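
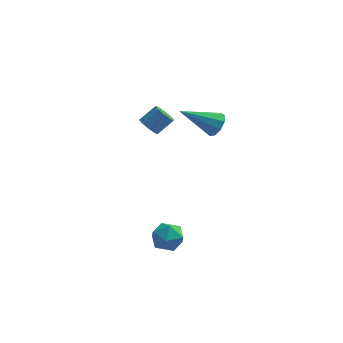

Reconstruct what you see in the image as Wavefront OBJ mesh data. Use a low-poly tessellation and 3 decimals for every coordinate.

v 4.5 0.186 2.643
v 4.886 -0.131 3.105
v 2.9 -0.226 3.697
v 4.843 0.318 3.216
v 4.64 0.706 3.059
v 4.371 0.851 2.707
v 4.163 0.684 2.326
v 4.113 0.285 2.093
v 4.244 -0.161 2.118
v 4.495 -0.444 2.388
v 4.748 -0.432 2.778
v 1.257 1.714 1.109
v 1.509 2.022 0.66
v 2.196 2.454 1.342
v 1.943 2.146 1.791
v 1.237 2.23 0.802
v 1.924 2.661 1.485
v 0.972 2.24 1.062
v 1.659 2.672 1.744
v 0.816 2.05 1.339
v 1.503 2.482 2.022
v 0.828 1.731 1.529
v 1.515 2.163 2.211
v 1.004 1.406 1.558
v 1.691 1.838 2.24
v 1.276 1.199 1.415
v 1.963 1.63 2.098
v 1.541 1.188 1.156
v 2.228 1.62 1.838
v 1.697 1.378 0.878
v 2.384 1.81 1.561
v 1.685 1.697 0.689
v 2.372 2.129 1.371
v 2.825 -3.276 -2.145
v 3.47 -3.784 -2.269
v 2.23 -4.216 -1.391
v 2.875 -4.724 -1.515
v 2.967 -4.042 -1.05
v 3.335 -3.461 -1.516
v 2.365 -4.539 -2.144
v 2.733 -3.958 -2.61
v 3.186 -4.565 -2.268
v 3.558 -4.257 -1.592
v 2.142 -3.743 -2.068
v 2.514 -3.435 -1.392
f 2 1 4
f 2 4 3
f 4 1 5
f 4 5 3
f 5 1 6
f 5 6 3
f 6 1 7
f 6 7 3
f 7 1 8
f 7 8 3
f 8 1 9
f 8 9 3
f 9 1 10
f 9 10 3
f 10 1 11
f 10 11 3
f 11 1 2
f 11 2 3
f 13 12 16
f 13 16 14
f 14 16 17
f 14 17 15
f 16 12 18
f 16 18 17
f 17 18 19
f 17 19 15
f 18 12 20
f 18 20 19
f 19 20 21
f 19 21 15
f 20 12 22
f 20 22 21
f 21 22 23
f 21 23 15
f 22 12 24
f 22 24 23
f 23 24 25
f 23 25 15
f 24 12 26
f 24 26 25
f 25 26 27
f 25 27 15
f 26 12 28
f 26 28 27
f 27 28 29
f 27 29 15
f 28 12 30
f 28 30 29
f 29 30 31
f 29 31 15
f 30 12 32
f 30 32 31
f 31 32 33
f 31 33 15
f 32 12 13
f 32 13 33
f 33 13 14
f 33 14 15
f 34 45 39
f 34 39 35
f 34 35 41
f 34 41 44
f 34 44 45
f 35 39 43
f 39 45 38
f 45 44 36
f 44 41 40
f 41 35 42
f 37 43 38
f 37 38 36
f 37 36 40
f 37 40 42
f 37 42 43
f 38 43 39
f 36 38 45
f 40 36 44
f 42 40 41
f 43 42 35



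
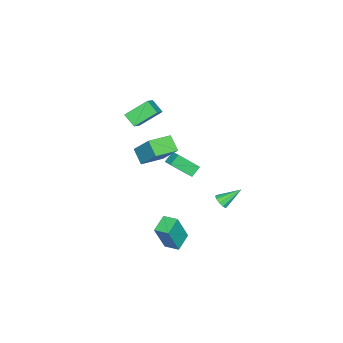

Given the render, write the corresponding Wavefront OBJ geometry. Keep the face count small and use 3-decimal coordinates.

v -1.145 0.444 -0.273
v -0.542 -0.752 0.959
v -0.595 1.08 0.074
v 0.008 -0.116 1.307
v -0.508 0.196 -0.827
v 0.095 -1 0.406
v 0.042 0.832 -0.479
v 0.645 -0.364 0.753
v -1.915 -2.733 4.346
v -0.652 -2.514 5.234
v -1.609 -1.928 3.711
v -0.345 -1.709 4.599
v -0.995 -3.891 3.321
v 0.269 -3.672 4.209
v -0.688 -3.086 2.686
v 0.575 -2.867 3.574
v -3.344 -2.697 -2.446
v -3.948 -3.484 -1.637
v -2.851 -1.415 -0.831
v -3.455 -2.202 -0.022
v -1.865 -3.578 -2.198
v -2.469 -4.365 -1.389
v -1.372 -2.296 -0.583
v -1.976 -3.083 0.226
v -0.235 2.686 -2.513
v 0.087 2.505 -2.065
v -0.985 3.734 -1.547
v 0.261 2.776 -2.225
v 0.245 3.012 -2.494
v 0.045 3.124 -2.77
v -0.261 3.068 -2.948
v -0.557 2.867 -2.96
v -0.73 2.597 -2.8
v -0.714 2.36 -2.531
v -0.515 2.248 -2.255
v -0.209 2.304 -2.077
v 1.749 0.353 -4.809
v 2.446 -0.042 -2.771
v 1.872 1.364 -4.656
v 2.568 0.969 -2.617
v 2.972 0.271 -5.243
v 3.668 -0.124 -3.204
v 3.094 1.282 -5.089
v 3.791 0.887 -3.051
f 2 4 1
f 5 2 1
f 1 4 3
f 3 5 1
f 2 8 4
f 6 2 5
f 6 8 2
f 4 8 3
f 7 5 3
f 3 8 7
f 7 6 5
f 8 6 7
f 10 12 9
f 13 10 9
f 9 12 11
f 11 13 9
f 10 16 12
f 14 10 13
f 14 16 10
f 12 16 11
f 15 13 11
f 11 16 15
f 15 14 13
f 16 14 15
f 18 20 17
f 21 18 17
f 17 20 19
f 19 21 17
f 18 24 20
f 22 18 21
f 22 24 18
f 20 24 19
f 23 21 19
f 19 24 23
f 23 22 21
f 24 22 23
f 26 25 28
f 26 28 27
f 28 25 29
f 28 29 27
f 29 25 30
f 29 30 27
f 30 25 31
f 30 31 27
f 31 25 32
f 31 32 27
f 32 25 33
f 32 33 27
f 33 25 34
f 33 34 27
f 34 25 35
f 34 35 27
f 35 25 36
f 35 36 27
f 36 25 26
f 36 26 27
f 38 40 37
f 41 38 37
f 37 40 39
f 39 41 37
f 38 44 40
f 42 38 41
f 42 44 38
f 40 44 39
f 43 41 39
f 39 44 43
f 43 42 41
f 44 42 43



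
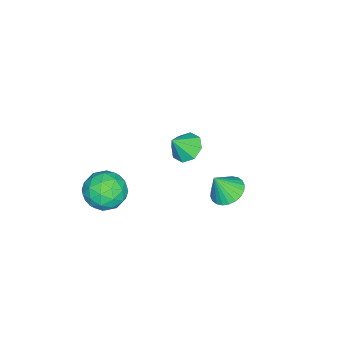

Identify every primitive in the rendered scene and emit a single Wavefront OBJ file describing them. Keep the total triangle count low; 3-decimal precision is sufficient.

v 0.204 -2.363 -1.162
v 0.927 -2.893 -0.398
v -0.007 -4.007 -2.102
v 0.716 -4.537 -1.338
v -0.35 -4.178 -0.989
v -0.22 -3.162 -0.408
v 1.14 -3.738 -2.092
v 1.27 -2.722 -1.511
v 1.505 -3.743 -0.973
v 0.584 -4.015 -0.291
v 0.336 -2.885 -2.209
v -0.585 -3.157 -1.527
v 0.584 -2.484 -0.697
v 0.336 -4.416 -1.803
v -0.291 -4.205 -1.598
v 0.134 -4.517 -1.149
v -0.09 -2.642 -0.703
v 0.335 -2.954 -0.254
v -0.416 -3.709 -0.601
v 0.585 -3.946 -2.246
v 1.01 -4.258 -1.797
v 0.786 -2.383 -1.351
v 1.211 -2.695 -0.902
v 1.336 -3.191 -1.899
v 1.349 -3.295 -0.586
v 1.224 -4.261 -1.139
v 1.474 -3.791 -1.582
v 1.55 -3.194 -1.24
v 0.807 -3.455 -0.185
v 0.683 -4.421 -0.738
v 0.057 -4.21 -0.533
v 0.133 -3.613 -0.191
v 1.147 -3.954 -0.523
v 0.237 -2.479 -1.762
v 0.113 -3.445 -2.315
v 0.787 -3.287 -2.309
v 0.863 -2.69 -1.967
v -0.304 -2.639 -1.361
v -0.429 -3.605 -1.914
v -0.63 -3.706 -1.26
v -0.554 -3.109 -0.918
v -0.227 -2.946 -1.977
v -3.603 -0.842 -0.781
v -3.128 -1.361 -1.342
v -2.937 -1.358 0.261
v -2.829 -0.751 -1.231
v -2.982 -0.194 -0.856
v -3.499 -0.016 -0.437
v -4.077 -0.322 -0.22
v -4.377 -0.932 -0.331
v -4.223 -1.489 -0.706
v -3.706 -1.667 -1.124
v 0.245 2.628 0.925
v 0.869 3.258 1.002
v 0.635 2.092 2.135
v 0.599 3.411 1.158
v 0.275 3.445 1.278
v -0.054 3.355 1.344
v -0.337 3.154 1.346
v -0.532 2.873 1.285
v -0.608 2.555 1.168
v -0.555 2.248 1.015
v -0.38 1.999 0.848
v -0.11 1.846 0.692
v 0.214 1.812 0.573
v 0.543 1.902 0.506
v 0.826 2.103 0.504
v 1.021 2.383 0.566
v 1.098 2.702 0.682
v 1.044 3.008 0.835
f 1 38 17
f 38 12 41
f 17 41 6
f 38 41 17
f 1 17 13
f 17 6 18
f 13 18 2
f 17 18 13
f 1 13 22
f 13 2 23
f 22 23 8
f 13 23 22
f 1 22 34
f 22 8 37
f 34 37 11
f 22 37 34
f 1 34 38
f 34 11 42
f 38 42 12
f 34 42 38
f 2 18 29
f 18 6 32
f 29 32 10
f 18 32 29
f 6 41 19
f 41 12 40
f 19 40 5
f 41 40 19
f 12 42 39
f 42 11 35
f 39 35 3
f 42 35 39
f 11 37 36
f 37 8 24
f 36 24 7
f 37 24 36
f 8 23 28
f 23 2 25
f 28 25 9
f 23 25 28
f 4 30 16
f 30 10 31
f 16 31 5
f 30 31 16
f 4 16 14
f 16 5 15
f 14 15 3
f 16 15 14
f 4 14 21
f 14 3 20
f 21 20 7
f 14 20 21
f 4 21 26
f 21 7 27
f 26 27 9
f 21 27 26
f 4 26 30
f 26 9 33
f 30 33 10
f 26 33 30
f 5 31 19
f 31 10 32
f 19 32 6
f 31 32 19
f 3 15 39
f 15 5 40
f 39 40 12
f 15 40 39
f 7 20 36
f 20 3 35
f 36 35 11
f 20 35 36
f 9 27 28
f 27 7 24
f 28 24 8
f 27 24 28
f 10 33 29
f 33 9 25
f 29 25 2
f 33 25 29
f 44 43 46
f 44 46 45
f 46 43 47
f 46 47 45
f 47 43 48
f 47 48 45
f 48 43 49
f 48 49 45
f 49 43 50
f 49 50 45
f 50 43 51
f 50 51 45
f 51 43 52
f 51 52 45
f 52 43 44
f 52 44 45
f 54 53 56
f 54 56 55
f 56 53 57
f 56 57 55
f 57 53 58
f 57 58 55
f 58 53 59
f 58 59 55
f 59 53 60
f 59 60 55
f 60 53 61
f 60 61 55
f 61 53 62
f 61 62 55
f 62 53 63
f 62 63 55
f 63 53 64
f 63 64 55
f 64 53 65
f 64 65 55
f 65 53 66
f 65 66 55
f 66 53 67
f 66 67 55
f 67 53 68
f 67 68 55
f 68 53 69
f 68 69 55
f 69 53 70
f 69 70 55
f 70 53 54
f 70 54 55



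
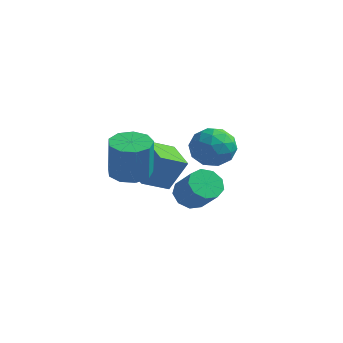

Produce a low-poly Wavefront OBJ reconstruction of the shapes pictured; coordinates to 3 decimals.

v 0.505 -1.783 0.067
v 1.089 -1.878 -0.515
v 2.098 -2.332 0.57
v 1.515 -2.237 1.153
v 1.105 -1.35 -0.309
v 2.114 -1.804 0.776
v 0.84 -1.024 0.073
v 1.85 -1.478 1.159
v 0.419 -1.053 0.453
v 1.428 -1.507 1.538
v 0.038 -1.424 0.652
v 1.048 -1.878 1.737
v -0.124 -1.963 0.578
v 0.885 -2.417 1.663
v 0.008 -2.418 0.264
v 1.017 -2.872 1.35
v 0.373 -2.576 -0.141
v 1.382 -3.029 0.944
v 0.8 -2.363 -0.449
v 1.809 -2.816 0.636
v -5.163 2.496 -1.635
v -4.451 2.971 -0.018
v -4.387 3.628 -2.31
v -3.674 4.103 -0.693
v -3.826 1.417 -1.907
v -3.113 1.892 -0.29
v -3.049 2.549 -2.582
v -2.337 3.024 -0.965
v -0.074 1.377 1.259
v 0.508 1.498 2.189
v 0.052 -0.398 1.411
v 0.634 -0.277 2.341
v -0.437 -0.011 2.322
v -0.515 1.086 2.228
v 1.075 0.014 1.372
v 0.997 1.111 1.278
v 1.218 0.656 2.259
v 0.284 0.64 2.846
v 0.276 0.46 0.754
v -0.658 0.444 1.341
v 0.206 1.594 1.71
v 0.354 -0.494 1.89
v -0.276 -0.337 1.878
v 0.066 -0.266 2.425
v -0.395 1.351 1.733
v -0.053 1.422 2.28
v -0.609 0.535 2.358
v 0.613 -0.322 1.32
v 0.955 -0.251 1.867
v 0.494 1.366 1.175
v 0.836 1.437 1.722
v 1.169 0.565 1.242
v 0.966 1.17 2.298
v 1.04 0.126 2.388
v 1.299 0.297 1.818
v 1.253 0.942 1.763
v 0.416 1.16 2.644
v 0.49 0.117 2.733
v -0.14 0.273 2.722
v -0.185 0.918 2.666
v 0.834 0.665 2.685
v 0.07 0.983 0.867
v 0.144 -0.06 0.956
v 0.745 0.182 0.934
v 0.7 0.827 0.878
v -0.48 0.974 1.212
v -0.406 -0.07 1.302
v -0.693 0.158 1.837
v -0.739 0.803 1.782
v -0.274 0.435 0.915
v -3.424 -0.172 -0.367
v -2.433 -0.251 -0.478
v -2.226 -0.506 1.556
v -3.216 -0.428 1.667
v -2.606 0.404 -0.378
v -2.399 0.148 1.656
v -3.162 0.788 -0.273
v -2.955 0.533 1.761
v -3.84 0.724 -0.212
v -3.633 0.468 1.822
v -4.323 0.24 -0.223
v -4.116 -0.016 1.81
v -4.386 -0.437 -0.302
v -4.179 -0.692 1.732
v -3.998 -0.99 -0.411
v -3.791 -1.245 1.623
v -3.341 -1.16 -0.499
v -3.134 -1.416 1.534
v -2.723 -0.868 -0.526
v -2.516 -1.124 1.508
f 2 1 5
f 2 5 3
f 3 5 6
f 3 6 4
f 5 1 7
f 5 7 6
f 6 7 8
f 6 8 4
f 7 1 9
f 7 9 8
f 8 9 10
f 8 10 4
f 9 1 11
f 9 11 10
f 10 11 12
f 10 12 4
f 11 1 13
f 11 13 12
f 12 13 14
f 12 14 4
f 13 1 15
f 13 15 14
f 14 15 16
f 14 16 4
f 15 1 17
f 15 17 16
f 16 17 18
f 16 18 4
f 17 1 19
f 17 19 18
f 18 19 20
f 18 20 4
f 19 1 2
f 19 2 20
f 20 2 3
f 20 3 4
f 22 24 21
f 25 22 21
f 21 24 23
f 23 25 21
f 22 28 24
f 26 22 25
f 26 28 22
f 24 28 23
f 27 25 23
f 23 28 27
f 27 26 25
f 28 26 27
f 29 66 45
f 66 40 69
f 45 69 34
f 66 69 45
f 29 45 41
f 45 34 46
f 41 46 30
f 45 46 41
f 29 41 50
f 41 30 51
f 50 51 36
f 41 51 50
f 29 50 62
f 50 36 65
f 62 65 39
f 50 65 62
f 29 62 66
f 62 39 70
f 66 70 40
f 62 70 66
f 30 46 57
f 46 34 60
f 57 60 38
f 46 60 57
f 34 69 47
f 69 40 68
f 47 68 33
f 69 68 47
f 40 70 67
f 70 39 63
f 67 63 31
f 70 63 67
f 39 65 64
f 65 36 52
f 64 52 35
f 65 52 64
f 36 51 56
f 51 30 53
f 56 53 37
f 51 53 56
f 32 58 44
f 58 38 59
f 44 59 33
f 58 59 44
f 32 44 42
f 44 33 43
f 42 43 31
f 44 43 42
f 32 42 49
f 42 31 48
f 49 48 35
f 42 48 49
f 32 49 54
f 49 35 55
f 54 55 37
f 49 55 54
f 32 54 58
f 54 37 61
f 58 61 38
f 54 61 58
f 33 59 47
f 59 38 60
f 47 60 34
f 59 60 47
f 31 43 67
f 43 33 68
f 67 68 40
f 43 68 67
f 35 48 64
f 48 31 63
f 64 63 39
f 48 63 64
f 37 55 56
f 55 35 52
f 56 52 36
f 55 52 56
f 38 61 57
f 61 37 53
f 57 53 30
f 61 53 57
f 72 71 75
f 72 75 73
f 73 75 76
f 73 76 74
f 75 71 77
f 75 77 76
f 76 77 78
f 76 78 74
f 77 71 79
f 77 79 78
f 78 79 80
f 78 80 74
f 79 71 81
f 79 81 80
f 80 81 82
f 80 82 74
f 81 71 83
f 81 83 82
f 82 83 84
f 82 84 74
f 83 71 85
f 83 85 84
f 84 85 86
f 84 86 74
f 85 71 87
f 85 87 86
f 86 87 88
f 86 88 74
f 87 71 89
f 87 89 88
f 88 89 90
f 88 90 74
f 89 71 72
f 89 72 90
f 90 72 73
f 90 73 74



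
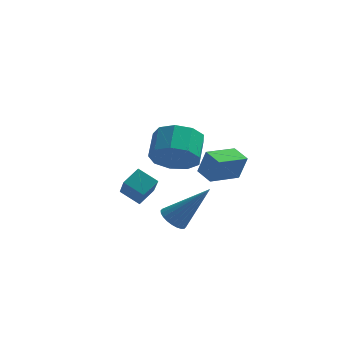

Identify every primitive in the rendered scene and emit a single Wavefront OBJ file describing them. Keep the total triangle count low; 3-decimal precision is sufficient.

v -0.369 -4.175 0.49
v 0.51 -3.978 0.13
v 0.528 -2.927 0.751
v -0.351 -3.125 1.11
v 0.041 -3.733 -0.27
v 0.059 -2.683 0.35
v -0.62 -3.695 -0.315
v -0.602 -2.645 0.306
v -1.164 -3.882 0.017
v -1.146 -2.832 0.638
v -1.335 -4.206 0.57
v -1.317 -3.156 1.191
v -1.055 -4.515 1.085
v -1.037 -3.465 1.706
v -0.453 -4.666 1.322
v -0.435 -3.616 1.943
v 0.187 -4.586 1.169
v 0.206 -3.536 1.79
v 0.568 -4.315 0.698
v 0.586 -3.265 1.319
v -2.315 -0.262 -4.41
v -1.99 -1.267 -3.276
v -3.145 0.015 -3.926
v -2.82 -0.99 -2.792
v -1.84 0.39 -3.968
v -1.515 -0.615 -2.834
v -2.67 0.667 -3.484
v -2.345 -0.338 -2.35
v -0.446 -3.976 -2.842
v 0.004 -4.228 -3.186
v 0.886 -3.764 -1.258
v 0.029 -3.994 -3.239
v -0.017 -3.757 -3.232
v -0.129 -3.553 -3.165
v -0.289 -3.413 -3.049
v -0.473 -3.36 -2.901
v -0.653 -3.4 -2.745
v -0.801 -3.528 -2.603
v -0.896 -3.724 -2.497
v -0.921 -3.959 -2.444
v -0.875 -4.196 -2.452
v -0.763 -4.4 -2.518
v -0.603 -4.539 -2.634
v -0.419 -4.593 -2.782
v -0.239 -4.553 -2.939
v -0.091 -4.425 -3.081
v -0.039 -0.175 -2.393
v 0.293 -0.201 -1.282
v 0.969 0.844 -2.671
v 1.301 0.818 -1.56
v 0.539 -0.798 -2.58
v 0.871 -0.824 -1.469
v 1.547 0.221 -2.858
v 1.879 0.195 -1.747
f 2 1 5
f 2 5 3
f 3 5 6
f 3 6 4
f 5 1 7
f 5 7 6
f 6 7 8
f 6 8 4
f 7 1 9
f 7 9 8
f 8 9 10
f 8 10 4
f 9 1 11
f 9 11 10
f 10 11 12
f 10 12 4
f 11 1 13
f 11 13 12
f 12 13 14
f 12 14 4
f 13 1 15
f 13 15 14
f 14 15 16
f 14 16 4
f 15 1 17
f 15 17 16
f 16 17 18
f 16 18 4
f 17 1 19
f 17 19 18
f 18 19 20
f 18 20 4
f 19 1 2
f 19 2 20
f 20 2 3
f 20 3 4
f 22 24 21
f 25 22 21
f 21 24 23
f 23 25 21
f 22 28 24
f 26 22 25
f 26 28 22
f 24 28 23
f 27 25 23
f 23 28 27
f 27 26 25
f 28 26 27
f 30 29 32
f 30 32 31
f 32 29 33
f 32 33 31
f 33 29 34
f 33 34 31
f 34 29 35
f 34 35 31
f 35 29 36
f 35 36 31
f 36 29 37
f 36 37 31
f 37 29 38
f 37 38 31
f 38 29 39
f 38 39 31
f 39 29 40
f 39 40 31
f 40 29 41
f 40 41 31
f 41 29 42
f 41 42 31
f 42 29 43
f 42 43 31
f 43 29 44
f 43 44 31
f 44 29 45
f 44 45 31
f 45 29 46
f 45 46 31
f 46 29 30
f 46 30 31
f 48 50 47
f 51 48 47
f 47 50 49
f 49 51 47
f 48 54 50
f 52 48 51
f 52 54 48
f 50 54 49
f 53 51 49
f 49 54 53
f 53 52 51
f 54 52 53



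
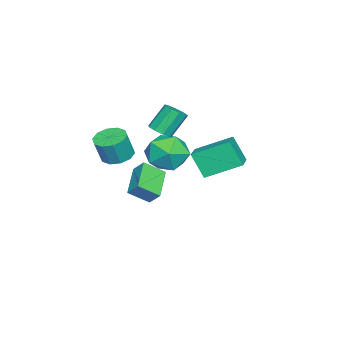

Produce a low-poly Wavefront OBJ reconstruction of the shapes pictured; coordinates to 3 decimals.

v -1.761 0.75 0.28
v -0.528 0.69 0.399
v -1.972 -0.47 1.861
v -0.739 -0.53 1.98
v -1.336 0.529 2.23
v -1.206 1.283 1.253
v -1.294 -1.063 1.007
v -1.164 -0.309 0.03
v -0.239 -0.43 0.848
v -0.265 0.554 1.604
v -2.235 -0.334 0.656
v -2.261 0.65 1.412
v -0.263 0.096 3.03
v 0.268 0.434 3.145
v -0.366 1.022 4.346
v -0.897 0.684 4.23
v -0.003 0.664 2.889
v -0.638 1.252 4.09
v -0.395 0.628 2.699
v -1.03 1.216 3.9
v -0.726 0.343 2.664
v -1.361 0.931 3.864
v -0.84 -0.057 2.8
v -1.475 0.53 4
v -0.683 -0.386 3.043
v -1.318 0.202 4.244
v -0.33 -0.489 3.28
v -0.965 0.099 4.481
v 0.055 -0.318 3.4
v -0.58 0.27 4.601
v 0.291 0.046 3.347
v -0.344 0.634 4.547
v -0.914 2.252 0.352
v -1.13 1.526 1.658
v -1.452 3.954 1.209
v -1.669 3.227 2.515
v 0.409 2.493 0.705
v 0.192 1.766 2.011
v -0.13 4.194 1.562
v -0.346 3.468 2.868
v -4.301 -1.589 -2.531
v -3.801 -2.554 -1.764
v -4.137 -0.982 -1.874
v -3.637 -1.947 -1.107
v -2.583 -1.273 -3.253
v -2.083 -2.238 -2.486
v -2.419 -0.666 -2.596
v -1.919 -1.631 -1.829
v 2.179 -1.078 2.497
v 2.747 -1.608 2.236
v 3.129 -1.833 3.522
v 2.561 -1.302 3.783
v 2.959 -1.148 2.253
v 3.341 -1.372 3.539
v 2.873 -0.661 2.364
v 3.254 -0.885 3.65
v 2.522 -0.333 2.525
v 2.903 -0.558 3.811
v 2.04 -0.29 2.676
v 2.421 -0.514 3.962
v 1.611 -0.547 2.758
v 1.993 -0.772 4.044
v 1.399 -1.008 2.741
v 1.781 -1.232 4.027
v 1.486 -1.495 2.63
v 1.867 -1.719 3.916
v 1.837 -1.822 2.469
v 2.218 -2.047 3.755
v 2.319 -1.866 2.318
v 2.7 -2.09 3.604
f 1 12 6
f 1 6 2
f 1 2 8
f 1 8 11
f 1 11 12
f 2 6 10
f 6 12 5
f 12 11 3
f 11 8 7
f 8 2 9
f 4 10 5
f 4 5 3
f 4 3 7
f 4 7 9
f 4 9 10
f 5 10 6
f 3 5 12
f 7 3 11
f 9 7 8
f 10 9 2
f 14 13 17
f 14 17 15
f 15 17 18
f 15 18 16
f 17 13 19
f 17 19 18
f 18 19 20
f 18 20 16
f 19 13 21
f 19 21 20
f 20 21 22
f 20 22 16
f 21 13 23
f 21 23 22
f 22 23 24
f 22 24 16
f 23 13 25
f 23 25 24
f 24 25 26
f 24 26 16
f 25 13 27
f 25 27 26
f 26 27 28
f 26 28 16
f 27 13 29
f 27 29 28
f 28 29 30
f 28 30 16
f 29 13 31
f 29 31 30
f 30 31 32
f 30 32 16
f 31 13 14
f 31 14 32
f 32 14 15
f 32 15 16
f 34 36 33
f 37 34 33
f 33 36 35
f 35 37 33
f 34 40 36
f 38 34 37
f 38 40 34
f 36 40 35
f 39 37 35
f 35 40 39
f 39 38 37
f 40 38 39
f 42 44 41
f 45 42 41
f 41 44 43
f 43 45 41
f 42 48 44
f 46 42 45
f 46 48 42
f 44 48 43
f 47 45 43
f 43 48 47
f 47 46 45
f 48 46 47
f 50 49 53
f 50 53 51
f 51 53 54
f 51 54 52
f 53 49 55
f 53 55 54
f 54 55 56
f 54 56 52
f 55 49 57
f 55 57 56
f 56 57 58
f 56 58 52
f 57 49 59
f 57 59 58
f 58 59 60
f 58 60 52
f 59 49 61
f 59 61 60
f 60 61 62
f 60 62 52
f 61 49 63
f 61 63 62
f 62 63 64
f 62 64 52
f 63 49 65
f 63 65 64
f 64 65 66
f 64 66 52
f 65 49 67
f 65 67 66
f 66 67 68
f 66 68 52
f 67 49 69
f 67 69 68
f 68 69 70
f 68 70 52
f 69 49 50
f 69 50 70
f 70 50 51
f 70 51 52



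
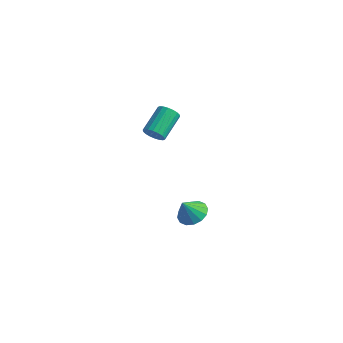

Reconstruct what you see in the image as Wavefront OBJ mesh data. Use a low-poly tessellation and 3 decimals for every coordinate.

v 1.814 3.659 -2.804
v 2.374 3.137 -2.998
v 1.646 3.121 -1.836
v 2.571 3.434 -2.798
v 2.565 3.792 -2.6
v 2.359 4.114 -2.456
v 2.006 4.314 -2.406
v 1.601 4.339 -2.462
v 1.254 4.182 -2.61
v 1.057 3.885 -2.81
v 1.062 3.527 -3.008
v 1.269 3.205 -3.151
v 1.622 3.004 -3.202
v 2.026 2.979 -3.145
v 0.944 1.998 3.202
v 1.24 2.281 2.82
v 0.992 3.564 3.575
v 0.696 3.282 3.958
v 1.008 2.29 2.728
v 0.76 3.573 3.484
v 0.764 2.241 2.731
v 0.516 3.524 3.486
v 0.555 2.144 2.827
v 0.307 3.428 3.582
v 0.423 2.018 2.997
v 0.175 3.302 3.752
v 0.395 1.889 3.208
v 0.147 3.172 3.963
v 0.475 1.781 3.418
v 0.227 3.064 4.173
v 0.648 1.716 3.585
v 0.4 2.999 4.34
v 0.88 1.707 3.676
v 0.632 2.99 4.432
v 1.124 1.756 3.674
v 0.876 3.039 4.429
v 1.333 1.852 3.578
v 1.085 3.136 4.333
v 1.465 1.978 3.408
v 1.217 3.262 4.163
v 1.493 2.108 3.197
v 1.245 3.391 3.952
v 1.413 2.216 2.987
v 1.165 3.499 3.742
f 2 1 4
f 2 4 3
f 4 1 5
f 4 5 3
f 5 1 6
f 5 6 3
f 6 1 7
f 6 7 3
f 7 1 8
f 7 8 3
f 8 1 9
f 8 9 3
f 9 1 10
f 9 10 3
f 10 1 11
f 10 11 3
f 11 1 12
f 11 12 3
f 12 1 13
f 12 13 3
f 13 1 14
f 13 14 3
f 14 1 2
f 14 2 3
f 16 15 19
f 16 19 17
f 17 19 20
f 17 20 18
f 19 15 21
f 19 21 20
f 20 21 22
f 20 22 18
f 21 15 23
f 21 23 22
f 22 23 24
f 22 24 18
f 23 15 25
f 23 25 24
f 24 25 26
f 24 26 18
f 25 15 27
f 25 27 26
f 26 27 28
f 26 28 18
f 27 15 29
f 27 29 28
f 28 29 30
f 28 30 18
f 29 15 31
f 29 31 30
f 30 31 32
f 30 32 18
f 31 15 33
f 31 33 32
f 32 33 34
f 32 34 18
f 33 15 35
f 33 35 34
f 34 35 36
f 34 36 18
f 35 15 37
f 35 37 36
f 36 37 38
f 36 38 18
f 37 15 39
f 37 39 38
f 38 39 40
f 38 40 18
f 39 15 41
f 39 41 40
f 40 41 42
f 40 42 18
f 41 15 43
f 41 43 42
f 42 43 44
f 42 44 18
f 43 15 16
f 43 16 44
f 44 16 17
f 44 17 18



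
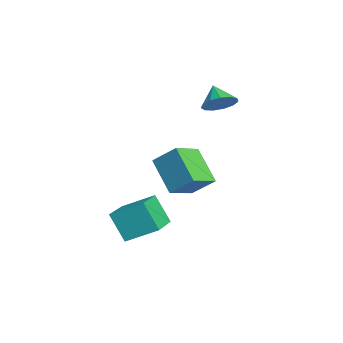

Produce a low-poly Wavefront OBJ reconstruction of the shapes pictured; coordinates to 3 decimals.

v 1.214 -0.526 -1.346
v 1.748 0.264 -0.537
v 0.407 0.531 -1.845
v 0.94 1.32 -1.037
v 2.46 -0.14 -2.543
v 2.993 0.649 -1.735
v 1.652 0.916 -3.043
v 2.186 1.706 -2.234
v 0.427 2.293 1.079
v 0.851 1.808 1.464
v -0.307 2.207 1.781
v 0.947 2.193 1.611
v 0.878 2.609 1.589
v 0.665 2.925 1.405
v 0.378 3.04 1.117
v 0.106 2.918 0.818
v -0.064 2.597 0.601
v -0.078 2.18 0.536
v 0.069 1.798 0.644
v 0.329 1.574 0.889
v 0.621 1.577 1.195
v 2.481 -1.395 -4.515
v 1.924 -1.862 -3.33
v 2.886 -0.204 -3.855
v 2.328 -0.671 -2.67
v 4.092 -2.189 -4.07
v 3.534 -2.656 -2.885
v 4.496 -0.998 -3.41
v 3.939 -1.465 -2.225
f 2 4 1
f 5 2 1
f 1 4 3
f 3 5 1
f 2 8 4
f 6 2 5
f 6 8 2
f 4 8 3
f 7 5 3
f 3 8 7
f 7 6 5
f 8 6 7
f 10 9 12
f 10 12 11
f 12 9 13
f 12 13 11
f 13 9 14
f 13 14 11
f 14 9 15
f 14 15 11
f 15 9 16
f 15 16 11
f 16 9 17
f 16 17 11
f 17 9 18
f 17 18 11
f 18 9 19
f 18 19 11
f 19 9 20
f 19 20 11
f 20 9 21
f 20 21 11
f 21 9 10
f 21 10 11
f 23 25 22
f 26 23 22
f 22 25 24
f 24 26 22
f 23 29 25
f 27 23 26
f 27 29 23
f 25 29 24
f 28 26 24
f 24 29 28
f 28 27 26
f 29 27 28



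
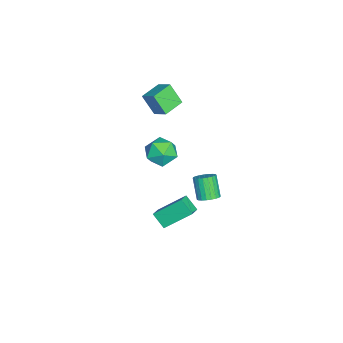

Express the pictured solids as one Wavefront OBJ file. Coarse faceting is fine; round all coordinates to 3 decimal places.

v -1.85 0.686 -4.225
v -1.496 1.164 -3.856
v -2.297 0.793 -2.606
v -2.65 0.314 -2.975
v -1.722 1.319 -3.955
v -2.523 0.947 -2.705
v -1.97 1.364 -4.1
v -2.771 0.992 -2.851
v -2.197 1.292 -4.267
v -2.998 0.92 -3.018
v -2.364 1.115 -4.427
v -3.165 0.744 -3.177
v -2.442 0.864 -4.552
v -3.243 0.492 -3.302
v -2.418 0.582 -4.62
v -3.219 0.211 -3.37
v -2.296 0.318 -4.62
v -3.096 -0.053 -3.37
v -2.096 0.118 -4.551
v -2.897 -0.254 -3.302
v -1.854 0.015 -4.427
v -2.654 -0.356 -3.177
v -1.611 0.029 -4.267
v -2.411 -0.342 -3.017
v -1.409 0.156 -4.1
v -2.21 -0.215 -2.85
v -1.284 0.375 -3.955
v -2.084 0.004 -2.705
v -1.256 0.648 -3.856
v -2.057 0.276 -2.606
v -1.331 0.927 -3.821
v -2.132 0.555 -2.571
v -2.251 -2.552 2.832
v -2.56 -3.304 4.068
v -3.407 -1.799 3.001
v -3.716 -2.551 4.238
v -1.664 -1.789 3.442
v -1.973 -2.541 4.679
v -2.82 -1.036 3.612
v -3.129 -1.788 4.848
v 2.18 -1.622 -1.691
v 2.935 -1.779 -1.359
v 1.924 -0.07 -0.377
v 2.679 -0.226 -0.045
v 2.641 -0.934 -2.415
v 3.396 -1.09 -2.083
v 2.385 0.619 -1.101
v 3.14 0.462 -0.769
v -3.129 -2.396 -0.095
v -2.426 -1.608 0.188
v -2.154 -2.752 -1.528
v -1.451 -1.964 -1.245
v -1.518 -2.876 -0.647
v -2.12 -2.656 0.239
v -2.46 -1.704 -1.579
v -3.062 -1.484 -0.693
v -2.012 -1.18 -0.73
v -1.43 -1.904 -0.154
v -3.15 -2.456 -1.186
v -2.568 -3.18 -0.61
f 2 1 5
f 2 5 3
f 3 5 6
f 3 6 4
f 5 1 7
f 5 7 6
f 6 7 8
f 6 8 4
f 7 1 9
f 7 9 8
f 8 9 10
f 8 10 4
f 9 1 11
f 9 11 10
f 10 11 12
f 10 12 4
f 11 1 13
f 11 13 12
f 12 13 14
f 12 14 4
f 13 1 15
f 13 15 14
f 14 15 16
f 14 16 4
f 15 1 17
f 15 17 16
f 16 17 18
f 16 18 4
f 17 1 19
f 17 19 18
f 18 19 20
f 18 20 4
f 19 1 21
f 19 21 20
f 20 21 22
f 20 22 4
f 21 1 23
f 21 23 22
f 22 23 24
f 22 24 4
f 23 1 25
f 23 25 24
f 24 25 26
f 24 26 4
f 25 1 27
f 25 27 26
f 26 27 28
f 26 28 4
f 27 1 29
f 27 29 28
f 28 29 30
f 28 30 4
f 29 1 31
f 29 31 30
f 30 31 32
f 30 32 4
f 31 1 2
f 31 2 32
f 32 2 3
f 32 3 4
f 34 36 33
f 37 34 33
f 33 36 35
f 35 37 33
f 34 40 36
f 38 34 37
f 38 40 34
f 36 40 35
f 39 37 35
f 35 40 39
f 39 38 37
f 40 38 39
f 42 44 41
f 45 42 41
f 41 44 43
f 43 45 41
f 42 48 44
f 46 42 45
f 46 48 42
f 44 48 43
f 47 45 43
f 43 48 47
f 47 46 45
f 48 46 47
f 49 60 54
f 49 54 50
f 49 50 56
f 49 56 59
f 49 59 60
f 50 54 58
f 54 60 53
f 60 59 51
f 59 56 55
f 56 50 57
f 52 58 53
f 52 53 51
f 52 51 55
f 52 55 57
f 52 57 58
f 53 58 54
f 51 53 60
f 55 51 59
f 57 55 56
f 58 57 50



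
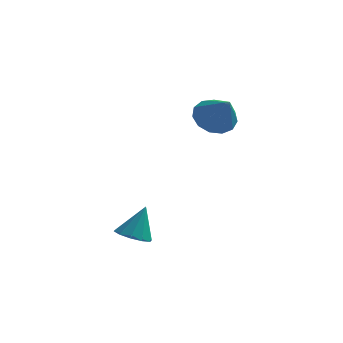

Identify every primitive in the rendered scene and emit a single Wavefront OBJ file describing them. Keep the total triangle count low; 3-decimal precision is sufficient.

v 2.234 2.207 -0.019
v 2.571 1.72 -0.542
v 2.846 1.513 1.019
v 2.855 2.057 -0.484
v 2.943 2.442 -0.278
v 2.805 2.753 0.01
v 2.486 2.889 0.289
v 2.088 2.81 0.47
v 1.736 2.538 0.496
v 1.542 2.162 0.358
v 1.568 1.8 0.101
v 1.806 1.567 -0.195
v 2.18 1.537 -0.434
v 0.215 -1.019 -4.093
v 0.533 -0.533 -4.384
v 0.545 -0.561 -2.967
v 0.155 -0.413 -4.322
v -0.201 -0.525 -4.172
v -0.397 -0.826 -3.992
v -0.36 -1.2 -3.851
v -0.103 -1.505 -3.802
v 0.275 -1.624 -3.865
v 0.631 -1.512 -4.014
v 0.827 -1.212 -4.194
v 0.79 -0.838 -4.335
f 2 1 4
f 2 4 3
f 4 1 5
f 4 5 3
f 5 1 6
f 5 6 3
f 6 1 7
f 6 7 3
f 7 1 8
f 7 8 3
f 8 1 9
f 8 9 3
f 9 1 10
f 9 10 3
f 10 1 11
f 10 11 3
f 11 1 12
f 11 12 3
f 12 1 13
f 12 13 3
f 13 1 2
f 13 2 3
f 15 14 17
f 15 17 16
f 17 14 18
f 17 18 16
f 18 14 19
f 18 19 16
f 19 14 20
f 19 20 16
f 20 14 21
f 20 21 16
f 21 14 22
f 21 22 16
f 22 14 23
f 22 23 16
f 23 14 24
f 23 24 16
f 24 14 25
f 24 25 16
f 25 14 15
f 25 15 16



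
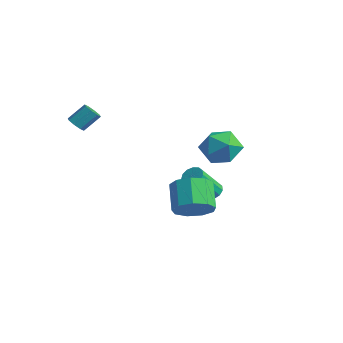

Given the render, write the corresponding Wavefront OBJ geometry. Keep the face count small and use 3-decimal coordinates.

v -2.878 -3.43 1.95
v -2.532 -3.764 2.172
v -2.275 -2.964 2.973
v -2.622 -2.63 2.75
v -2.362 -3.531 1.886
v -2.106 -2.732 2.687
v -2.495 -3.24 1.637
v -2.238 -2.44 2.438
v -2.852 -3.059 1.571
v -2.595 -2.26 2.372
v -3.225 -3.096 1.727
v -2.968 -2.296 2.528
v -3.394 -3.328 2.013
v -3.138 -2.529 2.814
v -3.262 -3.62 2.262
v -3.005 -2.82 3.063
v -2.905 -3.8 2.328
v -2.648 -3.001 3.129
v 2.983 -0.9 -2.113
v 3.765 -0.704 -1.456
v 2.719 -0.044 -0.409
v 1.937 -0.24 -1.067
v 3.672 -0.152 -1.896
v 2.627 0.508 -0.849
v 3.257 0.049 -2.438
v 2.212 0.709 -1.391
v 2.714 -0.193 -2.827
v 1.668 0.467 -1.781
v 2.296 -0.767 -2.883
v 1.251 -0.107 -1.836
v 2.2 -1.402 -2.579
v 1.154 -0.742 -1.532
v 2.47 -1.803 -2.057
v 1.424 -1.143 -1.01
v 2.98 -1.781 -1.561
v 1.934 -1.121 -0.514
v 3.491 -1.347 -1.324
v 2.446 -0.687 -0.277
v -1.501 3.688 -4.263
v -1.234 4.121 -3.909
v -1.192 2.845 -2.382
v -1.459 2.412 -2.737
v -1.579 4.159 -3.867
v -1.537 2.883 -2.341
v -1.899 4.047 -3.952
v -1.857 2.771 -2.426
v -2.093 3.821 -4.135
v -2.051 2.545 -2.609
v -2.099 3.553 -4.359
v -2.056 2.277 -2.833
v -1.914 3.328 -4.553
v -1.872 2.052 -3.026
v -1.599 3.217 -4.654
v -1.557 1.941 -3.128
v -1.253 3.256 -4.632
v -1.211 1.98 -3.105
v -0.985 3.431 -4.492
v -0.943 2.155 -2.966
v -0.881 3.689 -4.28
v -0.839 2.413 -2.753
v -0.974 3.946 -4.062
v -0.932 2.67 -2.536
v 0.313 3.529 -1.138
v 1.105 2.729 -0.831
v -0.745 3.051 0.351
v 0.047 2.251 0.658
v 0.301 3.387 0.745
v 0.955 3.682 -0.176
v -0.595 2.098 -0.304
v 0.059 2.393 -1.225
v 0.545 1.844 -0.316
v 1.098 2.641 0.333
v -0.738 3.139 -0.813
v -0.185 3.936 -0.164
f 2 1 5
f 2 5 3
f 3 5 6
f 3 6 4
f 5 1 7
f 5 7 6
f 6 7 8
f 6 8 4
f 7 1 9
f 7 9 8
f 8 9 10
f 8 10 4
f 9 1 11
f 9 11 10
f 10 11 12
f 10 12 4
f 11 1 13
f 11 13 12
f 12 13 14
f 12 14 4
f 13 1 15
f 13 15 14
f 14 15 16
f 14 16 4
f 15 1 17
f 15 17 16
f 16 17 18
f 16 18 4
f 17 1 2
f 17 2 18
f 18 2 3
f 18 3 4
f 20 19 23
f 20 23 21
f 21 23 24
f 21 24 22
f 23 19 25
f 23 25 24
f 24 25 26
f 24 26 22
f 25 19 27
f 25 27 26
f 26 27 28
f 26 28 22
f 27 19 29
f 27 29 28
f 28 29 30
f 28 30 22
f 29 19 31
f 29 31 30
f 30 31 32
f 30 32 22
f 31 19 33
f 31 33 32
f 32 33 34
f 32 34 22
f 33 19 35
f 33 35 34
f 34 35 36
f 34 36 22
f 35 19 37
f 35 37 36
f 36 37 38
f 36 38 22
f 37 19 20
f 37 20 38
f 38 20 21
f 38 21 22
f 40 39 43
f 40 43 41
f 41 43 44
f 41 44 42
f 43 39 45
f 43 45 44
f 44 45 46
f 44 46 42
f 45 39 47
f 45 47 46
f 46 47 48
f 46 48 42
f 47 39 49
f 47 49 48
f 48 49 50
f 48 50 42
f 49 39 51
f 49 51 50
f 50 51 52
f 50 52 42
f 51 39 53
f 51 53 52
f 52 53 54
f 52 54 42
f 53 39 55
f 53 55 54
f 54 55 56
f 54 56 42
f 55 39 57
f 55 57 56
f 56 57 58
f 56 58 42
f 57 39 59
f 57 59 58
f 58 59 60
f 58 60 42
f 59 39 61
f 59 61 60
f 60 61 62
f 60 62 42
f 61 39 40
f 61 40 62
f 62 40 41
f 62 41 42
f 63 74 68
f 63 68 64
f 63 64 70
f 63 70 73
f 63 73 74
f 64 68 72
f 68 74 67
f 74 73 65
f 73 70 69
f 70 64 71
f 66 72 67
f 66 67 65
f 66 65 69
f 66 69 71
f 66 71 72
f 67 72 68
f 65 67 74
f 69 65 73
f 71 69 70
f 72 71 64



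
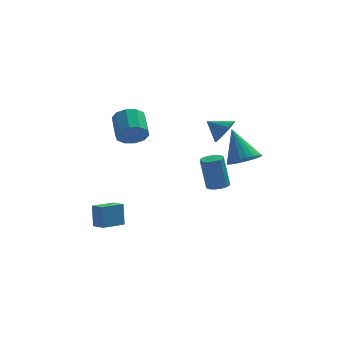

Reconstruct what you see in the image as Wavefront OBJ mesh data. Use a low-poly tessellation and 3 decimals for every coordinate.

v -3.157 -2.129 -4.36
v -3.217 -1.795 -3.157
v -3.672 -1.547 -4.548
v -3.732 -1.212 -3.345
v -2.188 -1.328 -4.535
v -2.248 -0.993 -3.332
v -2.703 -0.745 -4.723
v -2.763 -0.411 -3.52
v 2.613 2.259 0.159
v 3.071 2.856 0.534
v 1.707 2.601 0.721
v 2.898 3.049 0.138
v 2.635 2.992 -0.251
v 2.366 2.702 -0.51
v 2.175 2.271 -0.557
v 2.123 1.837 -0.376
v 2.227 1.537 -0.025
v 2.454 1.466 0.384
v 2.731 1.647 0.722
v 2.971 2.022 0.881
v 3.098 2.473 0.811
v 3.443 -3.573 0.864
v 3.933 -2.904 0.634
v 2.857 -2.607 2.416
v 3.645 -2.831 0.479
v 3.326 -2.87 0.382
v 3.025 -3.016 0.359
v 2.787 -3.247 0.413
v 2.65 -3.527 0.536
v 2.633 -3.815 0.708
v 2.74 -4.065 0.904
v 2.953 -4.241 1.094
v 3.242 -4.315 1.249
v 3.561 -4.276 1.345
v 3.862 -4.129 1.368
v 4.099 -3.899 1.314
v 4.237 -3.618 1.192
v 4.254 -3.331 1.02
v 4.147 -3.08 0.824
v 2.279 0.535 -2.768
v 2.702 0.959 -2.728
v 2.383 1.109 -0.952
v 1.961 0.685 -0.992
v 2.439 1.113 -2.788
v 2.12 1.263 -1.012
v 2.133 1.112 -2.842
v 1.815 1.262 -1.067
v 1.867 0.957 -2.877
v 1.548 1.106 -1.102
v 1.711 0.688 -2.883
v 1.392 0.838 -1.107
v 1.707 0.379 -2.857
v 1.388 0.528 -1.082
v 1.857 0.111 -2.808
v 1.538 0.261 -1.032
v 2.12 -0.043 -2.748
v 1.801 0.107 -0.972
v 2.425 -0.042 -2.693
v 2.107 0.108 -0.918
v 2.692 0.114 -2.658
v 2.373 0.263 -0.883
v 2.848 0.382 -2.653
v 2.529 0.532 -0.877
v 2.852 0.692 -2.678
v 2.533 0.841 -0.903
v -1.78 -1.324 1.424
v -1.227 -0.963 0.955
v -1.447 0.246 1.628
v -2 -0.116 2.096
v -1.673 -0.919 0.731
v -1.892 0.289 1.403
v -2.159 -1.03 0.771
v -2.379 0.178 1.444
v -2.501 -1.253 1.061
v -2.721 -0.045 1.733
v -2.567 -1.504 1.489
v -2.787 -0.296 2.162
v -2.333 -1.686 1.892
v -2.553 -0.477 2.565
v -1.888 -1.729 2.117
v -2.107 -0.521 2.789
v -1.401 -1.618 2.076
v -1.621 -0.41 2.749
v -1.059 -1.395 1.787
v -1.279 -0.187 2.459
v -0.993 -1.144 1.358
v -1.213 0.064 2.031
f 2 4 1
f 5 2 1
f 1 4 3
f 3 5 1
f 2 8 4
f 6 2 5
f 6 8 2
f 4 8 3
f 7 5 3
f 3 8 7
f 7 6 5
f 8 6 7
f 10 9 12
f 10 12 11
f 12 9 13
f 12 13 11
f 13 9 14
f 13 14 11
f 14 9 15
f 14 15 11
f 15 9 16
f 15 16 11
f 16 9 17
f 16 17 11
f 17 9 18
f 17 18 11
f 18 9 19
f 18 19 11
f 19 9 20
f 19 20 11
f 20 9 21
f 20 21 11
f 21 9 10
f 21 10 11
f 23 22 25
f 23 25 24
f 25 22 26
f 25 26 24
f 26 22 27
f 26 27 24
f 27 22 28
f 27 28 24
f 28 22 29
f 28 29 24
f 29 22 30
f 29 30 24
f 30 22 31
f 30 31 24
f 31 22 32
f 31 32 24
f 32 22 33
f 32 33 24
f 33 22 34
f 33 34 24
f 34 22 35
f 34 35 24
f 35 22 36
f 35 36 24
f 36 22 37
f 36 37 24
f 37 22 38
f 37 38 24
f 38 22 39
f 38 39 24
f 39 22 23
f 39 23 24
f 41 40 44
f 41 44 42
f 42 44 45
f 42 45 43
f 44 40 46
f 44 46 45
f 45 46 47
f 45 47 43
f 46 40 48
f 46 48 47
f 47 48 49
f 47 49 43
f 48 40 50
f 48 50 49
f 49 50 51
f 49 51 43
f 50 40 52
f 50 52 51
f 51 52 53
f 51 53 43
f 52 40 54
f 52 54 53
f 53 54 55
f 53 55 43
f 54 40 56
f 54 56 55
f 55 56 57
f 55 57 43
f 56 40 58
f 56 58 57
f 57 58 59
f 57 59 43
f 58 40 60
f 58 60 59
f 59 60 61
f 59 61 43
f 60 40 62
f 60 62 61
f 61 62 63
f 61 63 43
f 62 40 64
f 62 64 63
f 63 64 65
f 63 65 43
f 64 40 41
f 64 41 65
f 65 41 42
f 65 42 43
f 67 66 70
f 67 70 68
f 68 70 71
f 68 71 69
f 70 66 72
f 70 72 71
f 71 72 73
f 71 73 69
f 72 66 74
f 72 74 73
f 73 74 75
f 73 75 69
f 74 66 76
f 74 76 75
f 75 76 77
f 75 77 69
f 76 66 78
f 76 78 77
f 77 78 79
f 77 79 69
f 78 66 80
f 78 80 79
f 79 80 81
f 79 81 69
f 80 66 82
f 80 82 81
f 81 82 83
f 81 83 69
f 82 66 84
f 82 84 83
f 83 84 85
f 83 85 69
f 84 66 86
f 84 86 85
f 85 86 87
f 85 87 69
f 86 66 67
f 86 67 87
f 87 67 68
f 87 68 69



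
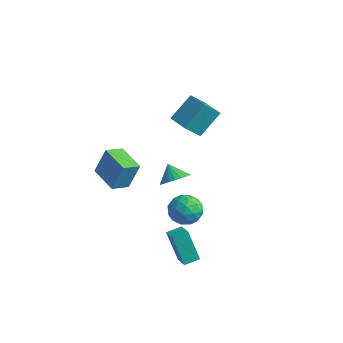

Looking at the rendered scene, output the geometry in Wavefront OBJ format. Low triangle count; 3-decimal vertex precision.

v -2.143 2.924 0.274
v -1.838 4.389 1.616
v -1.761 3.915 -0.895
v -1.456 5.381 0.446
v -0.724 2.519 0.394
v -0.419 3.985 1.735
v -0.342 3.511 -0.776
v -0.037 4.976 0.566
v 2.839 -2.584 1.199
v 3.421 -2.808 1.862
v 2.061 -2.296 1.981
v 3.5 -2.465 1.814
v 3.478 -2.141 1.673
v 3.359 -1.883 1.459
v 3.161 -1.733 1.206
v 2.914 -1.712 0.952
v 2.655 -1.823 0.735
v 2.425 -2.051 0.589
v 2.258 -2.36 0.537
v 2.179 -2.703 0.585
v 2.201 -3.027 0.726
v 2.32 -3.285 0.94
v 2.518 -3.435 1.193
v 2.765 -3.456 1.447
v 3.024 -3.345 1.664
v 3.254 -3.117 1.81
v 2.469 -0.099 -2.543
v 3.273 -0.835 -2.633
v 1.327 -1.265 -3.227
v 2.131 -2.001 -3.317
v 1.765 -1.708 -2.328
v 2.471 -0.988 -1.906
v 2.129 -1.112 -3.954
v 2.835 -0.392 -3.532
v 3.063 -1.461 -3.505
v 2.838 -1.829 -2.5
v 1.762 -0.271 -3.36
v 1.537 -0.639 -2.355
v 2.972 -0.365 -2.528
v 1.628 -1.735 -3.332
v 1.413 -1.563 -2.751
v 1.886 -1.996 -2.804
v 2.5 -0.455 -2.101
v 2.973 -0.887 -2.154
v 2.086 -1.4 -1.975
v 1.627 -1.213 -3.706
v 2.1 -1.645 -3.759
v 2.714 -0.104 -3.056
v 3.187 -0.537 -3.109
v 2.514 -0.7 -3.885
v 3.321 -1.165 -3.093
v 2.649 -1.85 -3.495
v 2.648 -1.328 -3.87
v 3.063 -0.905 -3.621
v 3.188 -1.382 -2.503
v 2.517 -2.067 -2.905
v 2.302 -1.895 -2.324
v 2.717 -1.472 -2.075
v 3.065 -1.75 -3.015
v 2.083 -0.033 -2.955
v 1.412 -0.718 -3.357
v 1.883 -0.628 -3.785
v 2.298 -0.205 -3.536
v 1.951 -0.25 -2.365
v 1.279 -0.935 -2.767
v 1.537 -1.195 -2.239
v 1.952 -0.772 -1.99
v 1.535 -0.35 -2.845
v -4.812 -0.896 -3.611
v -4.423 -0.297 -1.851
v -4.523 0.254 -4.066
v -4.134 0.853 -2.306
v -2.946 -1.453 -3.834
v -2.557 -0.854 -2.074
v -2.657 -0.303 -4.289
v -2.268 0.296 -2.529
v 3.509 -3.148 -5.222
v 2.551 -3.033 -3.413
v 3.93 -2.301 -5.053
v 2.971 -2.186 -3.244
v 4.469 -3.734 -4.676
v 3.51 -3.619 -2.867
v 4.889 -2.887 -4.507
v 3.931 -2.772 -2.698
f 2 4 1
f 5 2 1
f 1 4 3
f 3 5 1
f 2 8 4
f 6 2 5
f 6 8 2
f 4 8 3
f 7 5 3
f 3 8 7
f 7 6 5
f 8 6 7
f 10 9 12
f 10 12 11
f 12 9 13
f 12 13 11
f 13 9 14
f 13 14 11
f 14 9 15
f 14 15 11
f 15 9 16
f 15 16 11
f 16 9 17
f 16 17 11
f 17 9 18
f 17 18 11
f 18 9 19
f 18 19 11
f 19 9 20
f 19 20 11
f 20 9 21
f 20 21 11
f 21 9 22
f 21 22 11
f 22 9 23
f 22 23 11
f 23 9 24
f 23 24 11
f 24 9 25
f 24 25 11
f 25 9 26
f 25 26 11
f 26 9 10
f 26 10 11
f 27 64 43
f 64 38 67
f 43 67 32
f 64 67 43
f 27 43 39
f 43 32 44
f 39 44 28
f 43 44 39
f 27 39 48
f 39 28 49
f 48 49 34
f 39 49 48
f 27 48 60
f 48 34 63
f 60 63 37
f 48 63 60
f 27 60 64
f 60 37 68
f 64 68 38
f 60 68 64
f 28 44 55
f 44 32 58
f 55 58 36
f 44 58 55
f 32 67 45
f 67 38 66
f 45 66 31
f 67 66 45
f 38 68 65
f 68 37 61
f 65 61 29
f 68 61 65
f 37 63 62
f 63 34 50
f 62 50 33
f 63 50 62
f 34 49 54
f 49 28 51
f 54 51 35
f 49 51 54
f 30 56 42
f 56 36 57
f 42 57 31
f 56 57 42
f 30 42 40
f 42 31 41
f 40 41 29
f 42 41 40
f 30 40 47
f 40 29 46
f 47 46 33
f 40 46 47
f 30 47 52
f 47 33 53
f 52 53 35
f 47 53 52
f 30 52 56
f 52 35 59
f 56 59 36
f 52 59 56
f 31 57 45
f 57 36 58
f 45 58 32
f 57 58 45
f 29 41 65
f 41 31 66
f 65 66 38
f 41 66 65
f 33 46 62
f 46 29 61
f 62 61 37
f 46 61 62
f 35 53 54
f 53 33 50
f 54 50 34
f 53 50 54
f 36 59 55
f 59 35 51
f 55 51 28
f 59 51 55
f 70 72 69
f 73 70 69
f 69 72 71
f 71 73 69
f 70 76 72
f 74 70 73
f 74 76 70
f 72 76 71
f 75 73 71
f 71 76 75
f 75 74 73
f 76 74 75
f 78 80 77
f 81 78 77
f 77 80 79
f 79 81 77
f 78 84 80
f 82 78 81
f 82 84 78
f 80 84 79
f 83 81 79
f 79 84 83
f 83 82 81
f 84 82 83



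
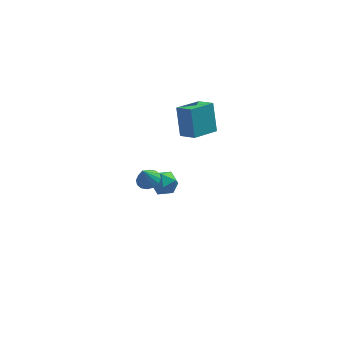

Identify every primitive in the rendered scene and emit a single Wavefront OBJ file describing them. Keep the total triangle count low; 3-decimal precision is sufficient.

v 1.401 2.855 -4.443
v 2.195 3.369 -4.3
v 1.965 1.731 -3.54
v 2.759 2.245 -3.397
v 1.928 2.535 -3.023
v 1.579 3.23 -3.581
v 2.581 1.87 -4.259
v 2.232 2.565 -4.817
v 2.924 2.76 -4.186
v 2.521 3.171 -3.422
v 1.639 1.929 -4.418
v 1.236 2.34 -3.654
v 0.954 -2.582 1.534
v 1.512 -3.066 1.579
v 0.606 -2.878 2.666
v 1.656 -2.736 1.709
v 1.612 -2.365 1.793
v 1.391 -2.052 1.807
v 1.054 -1.881 1.748
v 0.689 -1.898 1.631
v 0.395 -2.099 1.489
v 0.251 -2.429 1.359
v 0.295 -2.8 1.275
v 0.516 -3.113 1.262
v 0.854 -3.284 1.321
v 1.218 -3.267 1.437
v 2.909 0.365 2.725
v 2.739 1.308 4.493
v 4.273 1.478 2.264
v 4.103 2.42 4.031
v 3.697 -0.4 3.209
v 3.527 0.542 4.976
v 5.061 0.712 2.747
v 4.891 1.655 4.515
f 1 12 6
f 1 6 2
f 1 2 8
f 1 8 11
f 1 11 12
f 2 6 10
f 6 12 5
f 12 11 3
f 11 8 7
f 8 2 9
f 4 10 5
f 4 5 3
f 4 3 7
f 4 7 9
f 4 9 10
f 5 10 6
f 3 5 12
f 7 3 11
f 9 7 8
f 10 9 2
f 14 13 16
f 14 16 15
f 16 13 17
f 16 17 15
f 17 13 18
f 17 18 15
f 18 13 19
f 18 19 15
f 19 13 20
f 19 20 15
f 20 13 21
f 20 21 15
f 21 13 22
f 21 22 15
f 22 13 23
f 22 23 15
f 23 13 24
f 23 24 15
f 24 13 25
f 24 25 15
f 25 13 26
f 25 26 15
f 26 13 14
f 26 14 15
f 28 30 27
f 31 28 27
f 27 30 29
f 29 31 27
f 28 34 30
f 32 28 31
f 32 34 28
f 30 34 29
f 33 31 29
f 29 34 33
f 33 32 31
f 34 32 33



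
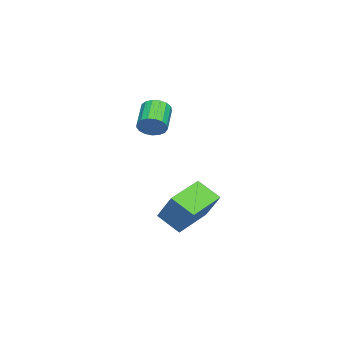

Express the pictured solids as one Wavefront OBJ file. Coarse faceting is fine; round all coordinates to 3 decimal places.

v -2.638 -0.915 3.472
v -2.316 -1.343 4.024
v -3.74 -1.594 4.661
v -4.062 -1.165 4.108
v -2.313 -1.003 4.164
v -3.737 -1.253 4.801
v -2.385 -0.642 4.146
v -3.809 -0.892 4.782
v -2.515 -0.343 3.973
v -3.939 -0.594 4.609
v -2.673 -0.176 3.685
v -4.097 -0.426 4.322
v -2.823 -0.177 3.348
v -4.247 -0.428 3.985
v -2.931 -0.348 3.04
v -4.355 -0.599 3.677
v -2.971 -0.649 2.831
v -4.396 -0.899 3.467
v -2.936 -1.01 2.768
v -4.36 -1.261 3.405
v -2.832 -1.35 2.867
v -4.256 -1.6 3.503
v -2.684 -1.59 3.104
v -4.108 -1.84 3.741
v -2.525 -1.675 3.425
v -3.949 -1.926 4.062
v -2.392 -1.586 3.757
v -3.816 -1.837 4.394
v -4.52 0.117 -2.189
v -3.87 1.044 -0.504
v -4.207 1.356 -2.992
v -3.556 2.283 -1.308
v -2.524 -0.623 -2.552
v -1.873 0.304 -0.868
v -2.21 0.616 -3.356
v -1.56 1.543 -1.671
f 2 1 5
f 2 5 3
f 3 5 6
f 3 6 4
f 5 1 7
f 5 7 6
f 6 7 8
f 6 8 4
f 7 1 9
f 7 9 8
f 8 9 10
f 8 10 4
f 9 1 11
f 9 11 10
f 10 11 12
f 10 12 4
f 11 1 13
f 11 13 12
f 12 13 14
f 12 14 4
f 13 1 15
f 13 15 14
f 14 15 16
f 14 16 4
f 15 1 17
f 15 17 16
f 16 17 18
f 16 18 4
f 17 1 19
f 17 19 18
f 18 19 20
f 18 20 4
f 19 1 21
f 19 21 20
f 20 21 22
f 20 22 4
f 21 1 23
f 21 23 22
f 22 23 24
f 22 24 4
f 23 1 25
f 23 25 24
f 24 25 26
f 24 26 4
f 25 1 27
f 25 27 26
f 26 27 28
f 26 28 4
f 27 1 2
f 27 2 28
f 28 2 3
f 28 3 4
f 30 32 29
f 33 30 29
f 29 32 31
f 31 33 29
f 30 36 32
f 34 30 33
f 34 36 30
f 32 36 31
f 35 33 31
f 31 36 35
f 35 34 33
f 36 34 35



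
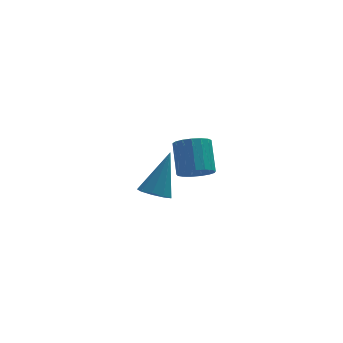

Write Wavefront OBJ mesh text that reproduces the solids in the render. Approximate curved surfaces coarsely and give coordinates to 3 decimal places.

v 2.198 0.565 0.969
v 3 0.669 0.83
v 3.043 1.859 1.972
v 2.242 1.755 2.111
v 2.828 0.917 0.579
v 2.871 2.107 1.721
v 2.512 1.084 0.417
v 2.555 2.274 1.559
v 2.124 1.132 0.381
v 2.168 2.322 1.523
v 1.753 1.05 0.48
v 1.797 2.24 1.622
v 1.484 0.858 0.691
v 1.528 2.047 1.834
v 1.379 0.598 0.966
v 1.422 1.788 2.108
v 1.461 0.33 1.241
v 1.505 1.52 2.384
v 1.712 0.117 1.454
v 1.756 1.307 2.596
v 2.075 0.006 1.556
v 2.118 1.196 2.698
v 2.466 0.023 1.523
v 2.509 1.213 2.665
v 2.795 0.164 1.363
v 2.839 1.354 2.506
v 2.988 0.398 1.113
v 3.031 1.587 2.256
v -0.247 -3.778 3.017
v 0.402 -3.762 2.729
v 0.507 -2.962 4.763
v 0.169 -3.346 2.636
v -0.259 -3.133 2.721
v -0.681 -3.221 2.944
v -0.9 -3.57 3.201
v -0.813 -4.016 3.372
v -0.461 -4.351 3.377
v -0.009 -4.417 3.213
v 0.332 -4.185 2.957
f 2 1 5
f 2 5 3
f 3 5 6
f 3 6 4
f 5 1 7
f 5 7 6
f 6 7 8
f 6 8 4
f 7 1 9
f 7 9 8
f 8 9 10
f 8 10 4
f 9 1 11
f 9 11 10
f 10 11 12
f 10 12 4
f 11 1 13
f 11 13 12
f 12 13 14
f 12 14 4
f 13 1 15
f 13 15 14
f 14 15 16
f 14 16 4
f 15 1 17
f 15 17 16
f 16 17 18
f 16 18 4
f 17 1 19
f 17 19 18
f 18 19 20
f 18 20 4
f 19 1 21
f 19 21 20
f 20 21 22
f 20 22 4
f 21 1 23
f 21 23 22
f 22 23 24
f 22 24 4
f 23 1 25
f 23 25 24
f 24 25 26
f 24 26 4
f 25 1 27
f 25 27 26
f 26 27 28
f 26 28 4
f 27 1 2
f 27 2 28
f 28 2 3
f 28 3 4
f 30 29 32
f 30 32 31
f 32 29 33
f 32 33 31
f 33 29 34
f 33 34 31
f 34 29 35
f 34 35 31
f 35 29 36
f 35 36 31
f 36 29 37
f 36 37 31
f 37 29 38
f 37 38 31
f 38 29 39
f 38 39 31
f 39 29 30
f 39 30 31



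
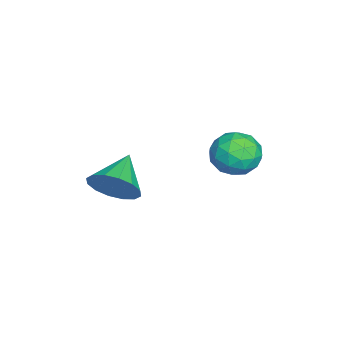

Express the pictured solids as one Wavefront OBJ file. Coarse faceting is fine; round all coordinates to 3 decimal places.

v -4.297 3.217 1
v -3.597 3.557 0.819
v -3.823 2.063 0.661
v -3.123 2.403 0.48
v -3.361 2.358 1.242
v -3.654 3.072 1.451
v -3.766 2.548 0.029
v -4.059 3.262 0.238
v -3.269 3.144 0.219
v -3.018 3.026 0.969
v -4.402 2.594 0.511
v -4.151 2.476 1.261
v -3.988 3.489 0.939
v -3.432 2.131 0.541
v -3.572 2.105 0.989
v -3.16 2.305 0.883
v -4.022 3.203 1.311
v -3.61 3.403 1.204
v -3.472 2.699 1.453
v -3.81 2.217 0.276
v -3.398 2.417 0.169
v -4.26 3.315 0.597
v -3.848 3.515 0.491
v -3.948 2.921 0.027
v -3.384 3.445 0.48
v -3.106 2.767 0.281
v -3.484 2.852 0.016
v -3.656 3.272 0.139
v -3.237 3.377 0.921
v -2.959 2.698 0.722
v -3.098 2.672 1.17
v -3.27 3.091 1.292
v -3.044 3.133 0.568
v -4.461 2.922 0.758
v -4.183 2.243 0.559
v -4.15 2.529 0.188
v -4.322 2.948 0.31
v -4.314 2.853 1.199
v -4.036 2.175 1
v -3.764 2.348 1.341
v -3.936 2.768 1.464
v -4.376 2.487 0.912
v -1.753 -0.286 0.421
v -1.398 0.282 0.858
v -2.867 -0.034 0.999
v -1.531 0.477 0.517
v -1.723 0.467 0.151
v -1.924 0.255 -0.143
v -2.079 -0.101 -0.286
v -2.146 -0.507 -0.24
v -2.108 -0.854 -0.016
v -1.975 -1.048 0.324
v -1.783 -1.038 0.691
v -1.582 -0.827 0.985
v -1.428 -0.47 1.128
v -1.36 -0.064 1.081
f 1 38 17
f 38 12 41
f 17 41 6
f 38 41 17
f 1 17 13
f 17 6 18
f 13 18 2
f 17 18 13
f 1 13 22
f 13 2 23
f 22 23 8
f 13 23 22
f 1 22 34
f 22 8 37
f 34 37 11
f 22 37 34
f 1 34 38
f 34 11 42
f 38 42 12
f 34 42 38
f 2 18 29
f 18 6 32
f 29 32 10
f 18 32 29
f 6 41 19
f 41 12 40
f 19 40 5
f 41 40 19
f 12 42 39
f 42 11 35
f 39 35 3
f 42 35 39
f 11 37 36
f 37 8 24
f 36 24 7
f 37 24 36
f 8 23 28
f 23 2 25
f 28 25 9
f 23 25 28
f 4 30 16
f 30 10 31
f 16 31 5
f 30 31 16
f 4 16 14
f 16 5 15
f 14 15 3
f 16 15 14
f 4 14 21
f 14 3 20
f 21 20 7
f 14 20 21
f 4 21 26
f 21 7 27
f 26 27 9
f 21 27 26
f 4 26 30
f 26 9 33
f 30 33 10
f 26 33 30
f 5 31 19
f 31 10 32
f 19 32 6
f 31 32 19
f 3 15 39
f 15 5 40
f 39 40 12
f 15 40 39
f 7 20 36
f 20 3 35
f 36 35 11
f 20 35 36
f 9 27 28
f 27 7 24
f 28 24 8
f 27 24 28
f 10 33 29
f 33 9 25
f 29 25 2
f 33 25 29
f 44 43 46
f 44 46 45
f 46 43 47
f 46 47 45
f 47 43 48
f 47 48 45
f 48 43 49
f 48 49 45
f 49 43 50
f 49 50 45
f 50 43 51
f 50 51 45
f 51 43 52
f 51 52 45
f 52 43 53
f 52 53 45
f 53 43 54
f 53 54 45
f 54 43 55
f 54 55 45
f 55 43 56
f 55 56 45
f 56 43 44
f 56 44 45



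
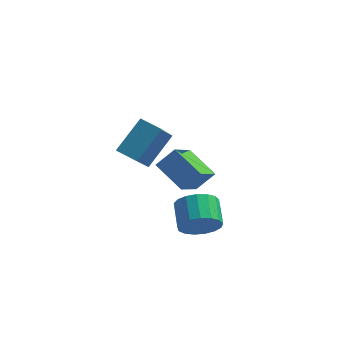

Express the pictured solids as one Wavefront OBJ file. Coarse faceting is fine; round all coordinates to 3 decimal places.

v -1.161 -0.116 -0.234
v -0.726 -0.322 0.467
v -1.024 0.71 0.955
v -1.459 0.916 0.254
v -0.452 -0.133 0.234
v -0.749 0.9 0.722
v -0.34 0.06 -0.106
v -0.637 1.093 0.381
v -0.416 0.213 -0.476
v -0.713 1.245 0.012
v -0.663 0.29 -0.79
v -0.96 1.322 -0.302
v -1.024 0.274 -0.976
v -1.321 1.307 -0.488
v -1.417 0.169 -0.993
v -1.714 1.201 -0.505
v -1.751 -0.002 -0.836
v -2.048 1.031 -0.348
v -1.95 -0.198 -0.54
v -2.247 0.834 -0.053
v -1.968 -0.376 -0.175
v -2.266 0.656 0.313
v -1.802 -0.495 0.177
v -2.099 0.538 0.665
v -1.489 -0.526 0.435
v -1.786 0.506 0.922
v -1.101 -0.464 0.539
v -1.398 0.568 1.027
v -4.149 -0.628 4.112
v -3.43 0.375 5.193
v -3.993 0.796 2.688
v -3.275 1.799 3.769
v -3.325 -0.959 3.871
v -2.607 0.044 4.952
v -3.17 0.465 2.447
v -2.451 1.468 3.528
v -3.051 1.285 1.933
v -2.385 1.646 2.615
v -2.698 2.706 0.835
v -2.031 3.067 1.518
v -1.969 0.513 1.282
v -1.302 0.874 1.965
v -1.615 1.934 0.185
v -0.949 2.295 0.867
f 2 1 5
f 2 5 3
f 3 5 6
f 3 6 4
f 5 1 7
f 5 7 6
f 6 7 8
f 6 8 4
f 7 1 9
f 7 9 8
f 8 9 10
f 8 10 4
f 9 1 11
f 9 11 10
f 10 11 12
f 10 12 4
f 11 1 13
f 11 13 12
f 12 13 14
f 12 14 4
f 13 1 15
f 13 15 14
f 14 15 16
f 14 16 4
f 15 1 17
f 15 17 16
f 16 17 18
f 16 18 4
f 17 1 19
f 17 19 18
f 18 19 20
f 18 20 4
f 19 1 21
f 19 21 20
f 20 21 22
f 20 22 4
f 21 1 23
f 21 23 22
f 22 23 24
f 22 24 4
f 23 1 25
f 23 25 24
f 24 25 26
f 24 26 4
f 25 1 27
f 25 27 26
f 26 27 28
f 26 28 4
f 27 1 2
f 27 2 28
f 28 2 3
f 28 3 4
f 30 32 29
f 33 30 29
f 29 32 31
f 31 33 29
f 30 36 32
f 34 30 33
f 34 36 30
f 32 36 31
f 35 33 31
f 31 36 35
f 35 34 33
f 36 34 35
f 38 40 37
f 41 38 37
f 37 40 39
f 39 41 37
f 38 44 40
f 42 38 41
f 42 44 38
f 40 44 39
f 43 41 39
f 39 44 43
f 43 42 41
f 44 42 43



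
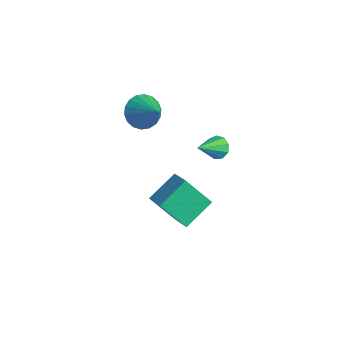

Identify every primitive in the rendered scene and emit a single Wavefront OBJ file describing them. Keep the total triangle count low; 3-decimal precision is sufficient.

v 3.658 -0.994 1.994
v 3.875 -1.336 1.511
v 3.802 -2.306 2.986
v 4.203 -1.145 1.716
v 4.276 -0.884 2.051
v 4.06 -0.674 2.359
v 3.656 -0.615 2.497
v 3.253 -0.733 2.4
v 3.039 -0.973 2.113
v 3.116 -1.223 1.77
v 3.445 -1.367 1.533
v 1.799 -1.938 -4.836
v 0.792 -2.72 -3.401
v 1.726 -0.329 -4.01
v 0.719 -1.111 -2.575
v 2.981 -2.229 -4.165
v 1.974 -3.011 -2.73
v 2.908 -0.62 -3.339
v 1.901 -1.402 -1.904
v -0.636 -1.916 1.842
v -0.025 -2.011 1.107
v 0.696 -2.004 2.958
v -0.044 -1.588 1.161
v -0.179 -1.23 1.351
v -0.405 -1.007 1.637
v -0.676 -0.965 1.964
v -0.94 -1.111 2.267
v -1.143 -1.417 2.486
v -1.246 -1.822 2.577
v -1.228 -2.245 2.522
v -1.093 -2.603 2.333
v -0.867 -2.826 2.046
v -0.595 -2.868 1.719
v -0.332 -2.721 1.416
v -0.128 -2.416 1.198
f 2 1 4
f 2 4 3
f 4 1 5
f 4 5 3
f 5 1 6
f 5 6 3
f 6 1 7
f 6 7 3
f 7 1 8
f 7 8 3
f 8 1 9
f 8 9 3
f 9 1 10
f 9 10 3
f 10 1 11
f 10 11 3
f 11 1 2
f 11 2 3
f 13 15 12
f 16 13 12
f 12 15 14
f 14 16 12
f 13 19 15
f 17 13 16
f 17 19 13
f 15 19 14
f 18 16 14
f 14 19 18
f 18 17 16
f 19 17 18
f 21 20 23
f 21 23 22
f 23 20 24
f 23 24 22
f 24 20 25
f 24 25 22
f 25 20 26
f 25 26 22
f 26 20 27
f 26 27 22
f 27 20 28
f 27 28 22
f 28 20 29
f 28 29 22
f 29 20 30
f 29 30 22
f 30 20 31
f 30 31 22
f 31 20 32
f 31 32 22
f 32 20 33
f 32 33 22
f 33 20 34
f 33 34 22
f 34 20 35
f 34 35 22
f 35 20 21
f 35 21 22



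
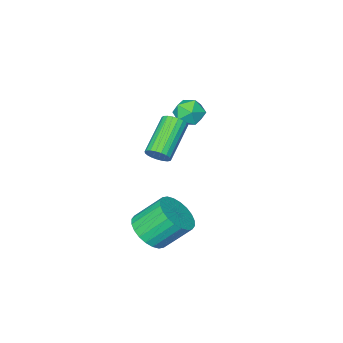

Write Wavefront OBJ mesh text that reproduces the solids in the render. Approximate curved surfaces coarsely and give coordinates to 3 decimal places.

v 1.116 2.91 2.408
v 1.47 2.88 2.866
v -0.002 2.119 3.951
v -0.356 2.15 3.492
v 1.374 3.1 2.891
v -0.098 2.339 3.976
v 1.234 3.287 2.832
v -0.238 2.527 3.917
v 1.073 3.409 2.7
v -0.398 2.649 3.785
v 0.92 3.445 2.518
v -0.551 2.684 3.602
v 0.801 3.389 2.316
v -0.671 2.628 3.4
v 0.736 3.249 2.13
v -0.736 2.489 3.214
v 0.737 3.051 1.992
v -0.735 2.291 3.077
v 0.803 2.829 1.926
v -0.669 2.068 3.011
v 0.923 2.621 1.944
v -0.548 1.86 3.028
v 1.077 2.463 2.041
v -0.395 1.702 3.126
v 1.237 2.382 2.202
v -0.234 1.621 3.287
v 1.377 2.393 2.399
v -0.095 1.632 3.483
v 1.471 2.493 2.597
v -0.001 1.732 3.681
v 1.504 2.665 2.762
v 0.032 1.904 3.847
v 1.403 2.649 -2.331
v 2.248 3.096 -2.005
v 1.362 3.878 -0.783
v 0.517 3.431 -1.109
v 2.118 3.36 -2.267
v 1.232 4.142 -1.045
v 1.879 3.515 -2.54
v 0.993 4.297 -1.318
v 1.568 3.539 -2.78
v 0.682 4.32 -1.558
v 1.232 3.427 -2.953
v 0.345 4.208 -1.731
v 0.921 3.196 -3.03
v 0.035 3.978 -1.808
v 0.684 2.883 -3.001
v -0.202 3.664 -1.779
v 0.557 2.533 -2.87
v -0.329 3.315 -1.648
v 0.558 2.202 -2.657
v -0.328 2.984 -1.435
v 0.688 1.938 -2.395
v -0.198 2.72 -1.173
v 0.927 1.783 -2.122
v 0.041 2.565 -0.9
v 1.238 1.76 -1.882
v 0.352 2.541 -0.66
v 1.575 1.872 -1.709
v 0.688 2.653 -0.487
v 1.885 2.102 -1.632
v 0.999 2.884 -0.41
v 2.122 2.416 -1.661
v 1.236 3.197 -0.439
v 2.249 2.765 -1.792
v 1.363 3.547 -0.57
v -3.069 0.837 2.258
v -2.462 0.86 1.739
v -2.798 -0.4 2.521
v -2.191 -0.377 2.002
v -2.148 0.036 2.685
v -2.316 0.8 2.522
v -2.944 -0.34 1.738
v -3.112 0.424 1.575
v -2.385 0.132 1.417
v -1.893 0.364 2.003
v -3.367 0.096 2.257
v -2.875 0.328 2.843
f 2 1 5
f 2 5 3
f 3 5 6
f 3 6 4
f 5 1 7
f 5 7 6
f 6 7 8
f 6 8 4
f 7 1 9
f 7 9 8
f 8 9 10
f 8 10 4
f 9 1 11
f 9 11 10
f 10 11 12
f 10 12 4
f 11 1 13
f 11 13 12
f 12 13 14
f 12 14 4
f 13 1 15
f 13 15 14
f 14 15 16
f 14 16 4
f 15 1 17
f 15 17 16
f 16 17 18
f 16 18 4
f 17 1 19
f 17 19 18
f 18 19 20
f 18 20 4
f 19 1 21
f 19 21 20
f 20 21 22
f 20 22 4
f 21 1 23
f 21 23 22
f 22 23 24
f 22 24 4
f 23 1 25
f 23 25 24
f 24 25 26
f 24 26 4
f 25 1 27
f 25 27 26
f 26 27 28
f 26 28 4
f 27 1 29
f 27 29 28
f 28 29 30
f 28 30 4
f 29 1 31
f 29 31 30
f 30 31 32
f 30 32 4
f 31 1 2
f 31 2 32
f 32 2 3
f 32 3 4
f 34 33 37
f 34 37 35
f 35 37 38
f 35 38 36
f 37 33 39
f 37 39 38
f 38 39 40
f 38 40 36
f 39 33 41
f 39 41 40
f 40 41 42
f 40 42 36
f 41 33 43
f 41 43 42
f 42 43 44
f 42 44 36
f 43 33 45
f 43 45 44
f 44 45 46
f 44 46 36
f 45 33 47
f 45 47 46
f 46 47 48
f 46 48 36
f 47 33 49
f 47 49 48
f 48 49 50
f 48 50 36
f 49 33 51
f 49 51 50
f 50 51 52
f 50 52 36
f 51 33 53
f 51 53 52
f 52 53 54
f 52 54 36
f 53 33 55
f 53 55 54
f 54 55 56
f 54 56 36
f 55 33 57
f 55 57 56
f 56 57 58
f 56 58 36
f 57 33 59
f 57 59 58
f 58 59 60
f 58 60 36
f 59 33 61
f 59 61 60
f 60 61 62
f 60 62 36
f 61 33 63
f 61 63 62
f 62 63 64
f 62 64 36
f 63 33 65
f 63 65 64
f 64 65 66
f 64 66 36
f 65 33 34
f 65 34 66
f 66 34 35
f 66 35 36
f 67 78 72
f 67 72 68
f 67 68 74
f 67 74 77
f 67 77 78
f 68 72 76
f 72 78 71
f 78 77 69
f 77 74 73
f 74 68 75
f 70 76 71
f 70 71 69
f 70 69 73
f 70 73 75
f 70 75 76
f 71 76 72
f 69 71 78
f 73 69 77
f 75 73 74
f 76 75 68



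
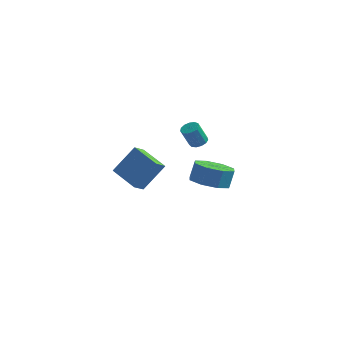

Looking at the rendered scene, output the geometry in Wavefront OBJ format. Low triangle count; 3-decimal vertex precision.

v -0.408 3.927 -2.574
v 0.064 3.695 -2.451
v -0.36 3.44 -1.303
v -0.832 3.673 -1.426
v 0.091 3.988 -2.376
v -0.333 3.734 -1.228
v -0.041 4.263 -2.364
v -0.464 4.008 -1.216
v -0.289 4.43 -2.418
v -0.712 4.176 -1.27
v -0.574 4.438 -2.522
v -0.998 4.184 -1.374
v -0.808 4.284 -2.642
v -1.231 4.03 -1.494
v -0.914 4.017 -2.741
v -1.338 3.762 -1.593
v -0.86 3.721 -2.786
v -1.283 3.466 -1.638
v -0.662 3.49 -2.765
v -1.086 3.236 -1.617
v -0.384 3.399 -2.682
v -0.808 3.144 -1.534
v -0.113 3.475 -2.565
v -0.537 3.22 -1.417
v -4.39 1.518 -4.089
v -3.458 2.375 -2.646
v -4.127 2.245 -4.691
v -3.195 3.102 -3.248
v -2.925 0.638 -4.512
v -1.993 1.495 -3.069
v -2.662 1.365 -5.114
v -1.73 2.222 -3.671
v 2.189 -3.147 -0.603
v 3.017 -2.603 -0.978
v 3.159 -2.168 -0.033
v 2.331 -2.713 0.343
v 2.318 -2.199 -1.058
v 2.46 -1.764 -0.113
v 1.543 -2.351 -0.872
v 1.685 -1.916 0.073
v 1.147 -2.97 -0.527
v 1.289 -2.535 0.418
v 1.361 -3.692 -0.227
v 1.503 -3.257 0.718
v 2.06 -4.096 -0.147
v 2.202 -3.661 0.798
v 2.835 -3.944 -0.333
v 2.977 -3.509 0.612
v 3.231 -3.325 -0.678
v 3.373 -2.89 0.267
f 2 1 5
f 2 5 3
f 3 5 6
f 3 6 4
f 5 1 7
f 5 7 6
f 6 7 8
f 6 8 4
f 7 1 9
f 7 9 8
f 8 9 10
f 8 10 4
f 9 1 11
f 9 11 10
f 10 11 12
f 10 12 4
f 11 1 13
f 11 13 12
f 12 13 14
f 12 14 4
f 13 1 15
f 13 15 14
f 14 15 16
f 14 16 4
f 15 1 17
f 15 17 16
f 16 17 18
f 16 18 4
f 17 1 19
f 17 19 18
f 18 19 20
f 18 20 4
f 19 1 21
f 19 21 20
f 20 21 22
f 20 22 4
f 21 1 23
f 21 23 22
f 22 23 24
f 22 24 4
f 23 1 2
f 23 2 24
f 24 2 3
f 24 3 4
f 26 28 25
f 29 26 25
f 25 28 27
f 27 29 25
f 26 32 28
f 30 26 29
f 30 32 26
f 28 32 27
f 31 29 27
f 27 32 31
f 31 30 29
f 32 30 31
f 34 33 37
f 34 37 35
f 35 37 38
f 35 38 36
f 37 33 39
f 37 39 38
f 38 39 40
f 38 40 36
f 39 33 41
f 39 41 40
f 40 41 42
f 40 42 36
f 41 33 43
f 41 43 42
f 42 43 44
f 42 44 36
f 43 33 45
f 43 45 44
f 44 45 46
f 44 46 36
f 45 33 47
f 45 47 46
f 46 47 48
f 46 48 36
f 47 33 49
f 47 49 48
f 48 49 50
f 48 50 36
f 49 33 34
f 49 34 50
f 50 34 35
f 50 35 36



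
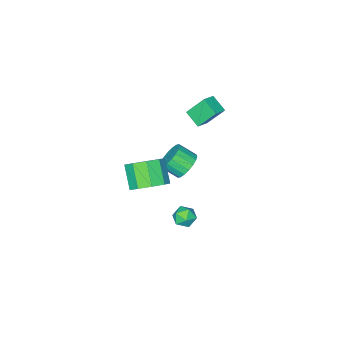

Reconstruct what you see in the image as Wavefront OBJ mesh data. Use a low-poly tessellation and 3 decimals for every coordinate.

v -3.791 -4.397 0.765
v -4.436 -3.679 2.003
v -3.773 -3.415 0.205
v -4.419 -2.697 1.443
v -2.961 -4.223 1.097
v -3.607 -3.505 2.335
v -2.944 -3.241 0.537
v -3.589 -2.523 1.775
v 3.458 0.277 2.097
v 3.841 0.915 2.852
v 3.366 -0.059 3.917
v 2.982 -0.697 3.163
v 3.153 1.09 2.705
v 2.678 0.116 3.77
v 2.607 0.885 2.274
v 2.132 -0.089 3.339
v 2.46 0.395 1.76
v 1.984 -0.579 2.826
v 2.779 -0.15 1.404
v 2.304 -1.124 2.47
v 3.416 -0.495 1.372
v 2.941 -1.469 2.438
v 4.072 -0.479 1.68
v 3.597 -1.453 2.746
v 4.441 -0.109 2.183
v 3.966 -1.083 3.248
v 4.35 0.442 2.645
v 3.875 -0.532 3.711
v -1.531 -2.504 -1.56
v -0.853 -1.942 -1.431
v -0.311 -2.754 -0.751
v -0.989 -3.316 -0.88
v -1.098 -1.855 -1.131
v -0.555 -2.667 -0.451
v -1.429 -1.897 -0.917
v -0.886 -2.709 -0.237
v -1.78 -2.059 -0.83
v -1.237 -2.871 -0.15
v -2.081 -2.309 -0.888
v -1.539 -3.121 -0.208
v -2.274 -2.598 -1.079
v -1.731 -3.409 -0.399
v -2.32 -2.868 -1.365
v -1.777 -3.68 -0.685
v -2.209 -3.066 -1.689
v -1.667 -3.878 -1.009
v -1.965 -3.153 -1.989
v -1.422 -3.965 -1.309
v -1.634 -3.111 -2.203
v -1.091 -3.923 -1.523
v -1.283 -2.949 -2.29
v -0.74 -3.761 -1.61
v -0.981 -2.699 -2.232
v -0.439 -3.511 -1.552
v -0.789 -2.411 -2.041
v -0.246 -3.222 -1.361
v -0.743 -2.14 -1.755
v -0.2 -2.952 -1.075
v 0.764 0.042 -2.929
v 1.085 -0.414 -3.393
v -0.245 -0.546 -3.047
v 0.076 -1.002 -3.511
v 0.259 -1.011 -2.809
v 0.883 -0.647 -2.736
v -0.043 -0.313 -3.704
v 0.581 0.051 -3.631
v 0.586 -0.633 -3.872
v 0.773 -1.065 -3.319
v 0.067 0.105 -3.121
v 0.254 -0.327 -2.568
f 2 4 1
f 5 2 1
f 1 4 3
f 3 5 1
f 2 8 4
f 6 2 5
f 6 8 2
f 4 8 3
f 7 5 3
f 3 8 7
f 7 6 5
f 8 6 7
f 10 9 13
f 10 13 11
f 11 13 14
f 11 14 12
f 13 9 15
f 13 15 14
f 14 15 16
f 14 16 12
f 15 9 17
f 15 17 16
f 16 17 18
f 16 18 12
f 17 9 19
f 17 19 18
f 18 19 20
f 18 20 12
f 19 9 21
f 19 21 20
f 20 21 22
f 20 22 12
f 21 9 23
f 21 23 22
f 22 23 24
f 22 24 12
f 23 9 25
f 23 25 24
f 24 25 26
f 24 26 12
f 25 9 27
f 25 27 26
f 26 27 28
f 26 28 12
f 27 9 10
f 27 10 28
f 28 10 11
f 28 11 12
f 30 29 33
f 30 33 31
f 31 33 34
f 31 34 32
f 33 29 35
f 33 35 34
f 34 35 36
f 34 36 32
f 35 29 37
f 35 37 36
f 36 37 38
f 36 38 32
f 37 29 39
f 37 39 38
f 38 39 40
f 38 40 32
f 39 29 41
f 39 41 40
f 40 41 42
f 40 42 32
f 41 29 43
f 41 43 42
f 42 43 44
f 42 44 32
f 43 29 45
f 43 45 44
f 44 45 46
f 44 46 32
f 45 29 47
f 45 47 46
f 46 47 48
f 46 48 32
f 47 29 49
f 47 49 48
f 48 49 50
f 48 50 32
f 49 29 51
f 49 51 50
f 50 51 52
f 50 52 32
f 51 29 53
f 51 53 52
f 52 53 54
f 52 54 32
f 53 29 55
f 53 55 54
f 54 55 56
f 54 56 32
f 55 29 57
f 55 57 56
f 56 57 58
f 56 58 32
f 57 29 30
f 57 30 58
f 58 30 31
f 58 31 32
f 59 70 64
f 59 64 60
f 59 60 66
f 59 66 69
f 59 69 70
f 60 64 68
f 64 70 63
f 70 69 61
f 69 66 65
f 66 60 67
f 62 68 63
f 62 63 61
f 62 61 65
f 62 65 67
f 62 67 68
f 63 68 64
f 61 63 70
f 65 61 69
f 67 65 66
f 68 67 60

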